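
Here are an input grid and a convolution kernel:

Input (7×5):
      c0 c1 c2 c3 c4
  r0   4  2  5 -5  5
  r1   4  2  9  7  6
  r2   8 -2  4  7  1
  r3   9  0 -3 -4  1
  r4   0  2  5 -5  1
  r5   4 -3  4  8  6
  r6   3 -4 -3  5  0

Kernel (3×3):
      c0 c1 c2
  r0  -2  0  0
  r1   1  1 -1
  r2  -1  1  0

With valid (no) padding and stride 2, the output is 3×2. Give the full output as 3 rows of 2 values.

Output[0,0]: The receptive field on the input at this output position is [4 2 5 / 4 2 9 / 8 -2 4]. Elementwise product with the kernel and sum: 4·-2 + 4·1 + 2·1 + 9·-1 + 8·-1 + -2·1.

-21 3
-2 -26
-10 4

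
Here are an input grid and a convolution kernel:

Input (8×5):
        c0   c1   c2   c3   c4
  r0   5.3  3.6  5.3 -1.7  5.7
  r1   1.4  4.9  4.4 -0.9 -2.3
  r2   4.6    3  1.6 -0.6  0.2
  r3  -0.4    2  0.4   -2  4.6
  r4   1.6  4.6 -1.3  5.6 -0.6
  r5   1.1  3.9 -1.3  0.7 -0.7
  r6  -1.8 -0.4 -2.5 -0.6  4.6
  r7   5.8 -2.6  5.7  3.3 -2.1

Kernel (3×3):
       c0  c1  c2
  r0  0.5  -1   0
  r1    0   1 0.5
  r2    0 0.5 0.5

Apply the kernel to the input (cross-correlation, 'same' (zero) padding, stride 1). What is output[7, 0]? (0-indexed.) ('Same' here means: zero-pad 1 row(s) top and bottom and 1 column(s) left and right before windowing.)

The receptive field on the zero-padded input at this output position is [0 -1.8 -0.4 / 0 5.8 -2.6 / 0 0 0]. Elementwise product with the kernel and sum: 0·0.5 + -1.8·-1 + 5.8·1 + -2.6·0.5 + 0·0.5 + 0·0.5.

6.3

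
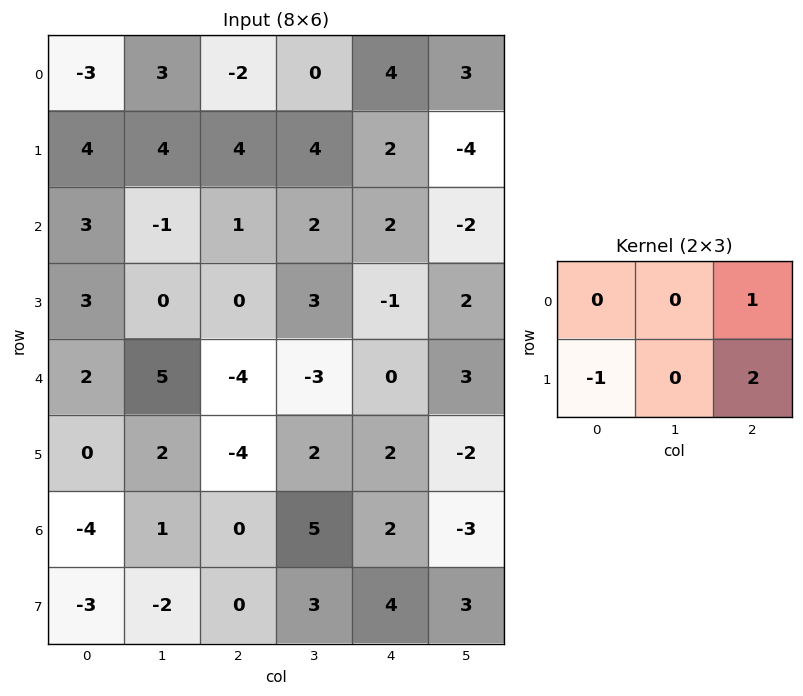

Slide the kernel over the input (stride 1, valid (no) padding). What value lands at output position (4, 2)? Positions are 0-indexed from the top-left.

8

The receptive field on the input at this output position is [-4 -3 0 / -4 2 2]. Elementwise product with the kernel and sum: 0·1 + -4·-1 + 2·2.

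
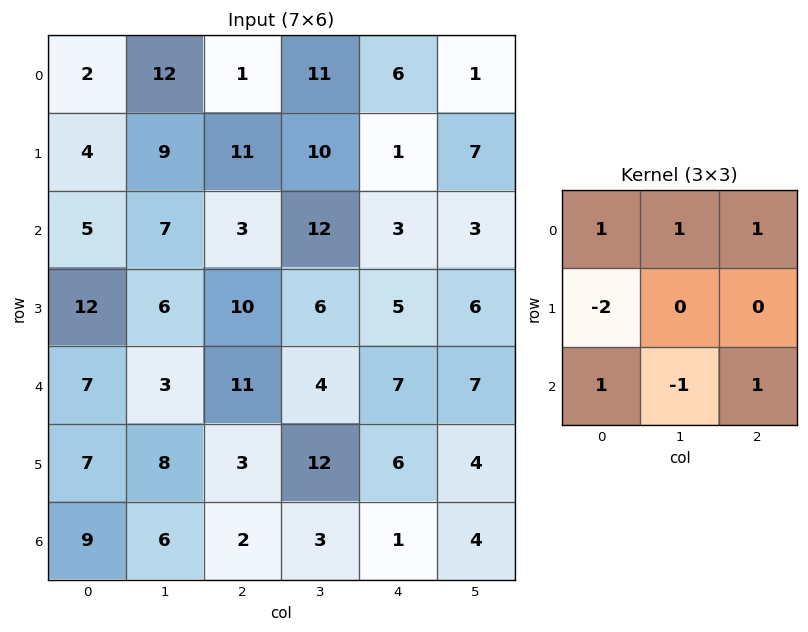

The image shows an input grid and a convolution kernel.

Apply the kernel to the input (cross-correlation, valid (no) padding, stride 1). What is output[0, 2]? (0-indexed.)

-10

The receptive field on the input at this output position is [1 11 6 / 11 10 1 / 3 12 3]. Elementwise product with the kernel and sum: 1·1 + 11·1 + 6·1 + 11·-2 + 3·1 + 12·-1 + 3·1.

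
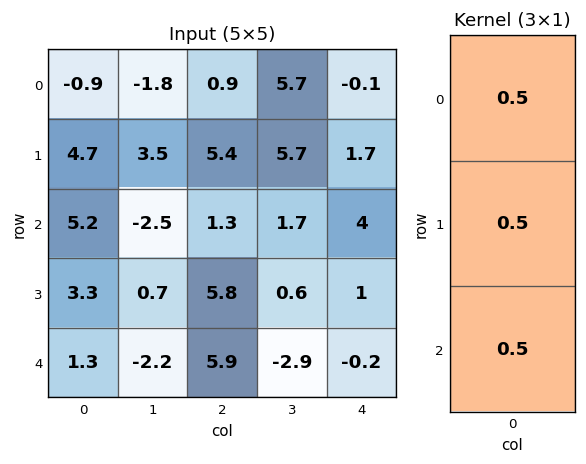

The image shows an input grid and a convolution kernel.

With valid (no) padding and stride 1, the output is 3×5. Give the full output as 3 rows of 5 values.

Output[0,0]: The receptive field on the input at this output position is [-0.9 / 4.7 / 5.2]. Elementwise product with the kernel and sum: -0.9·0.5 + 4.7·0.5 + 5.2·0.5.

4.5 -0.4 3.8 6.55 2.8
6.6 0.85 6.25 4 3.35
4.9 -2 6.5 -0.3 2.4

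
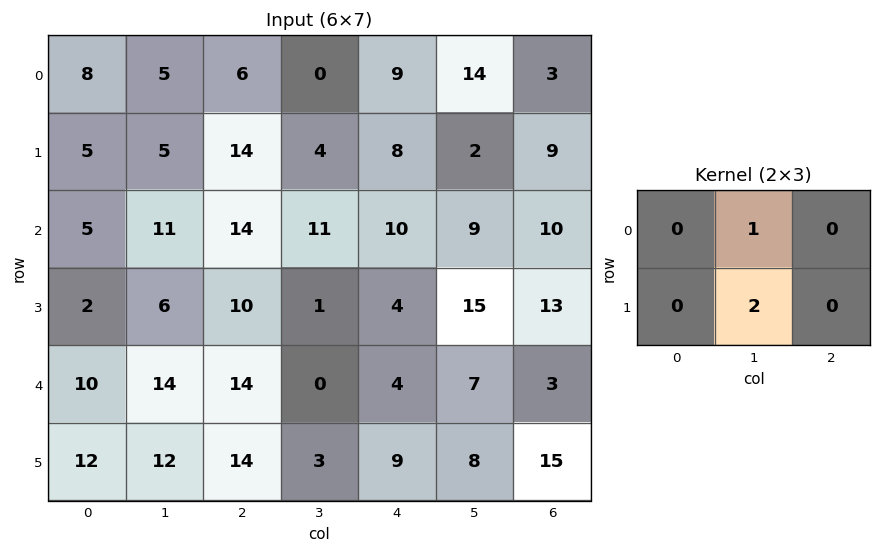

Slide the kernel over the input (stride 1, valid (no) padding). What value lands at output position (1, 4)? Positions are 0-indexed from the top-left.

20

The receptive field on the input at this output position is [8 2 9 / 10 9 10]. Elementwise product with the kernel and sum: 2·1 + 9·2.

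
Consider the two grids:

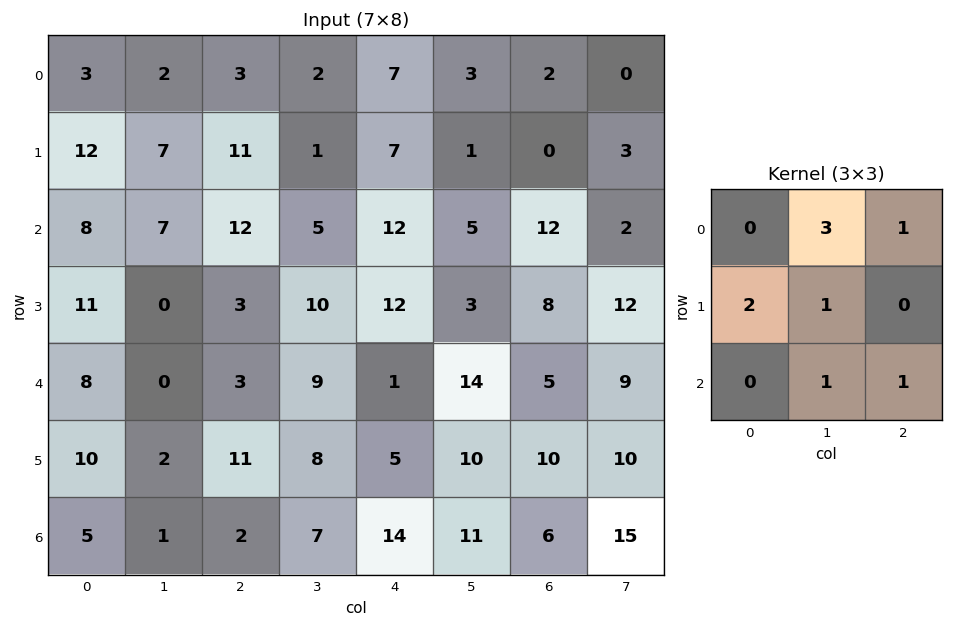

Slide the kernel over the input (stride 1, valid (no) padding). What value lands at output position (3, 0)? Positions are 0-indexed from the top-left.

32

The receptive field on the input at this output position is [11 0 3 / 8 0 3 / 10 2 11]. Elementwise product with the kernel and sum: 0·3 + 3·1 + 8·2 + 0·1 + 2·1 + 11·1.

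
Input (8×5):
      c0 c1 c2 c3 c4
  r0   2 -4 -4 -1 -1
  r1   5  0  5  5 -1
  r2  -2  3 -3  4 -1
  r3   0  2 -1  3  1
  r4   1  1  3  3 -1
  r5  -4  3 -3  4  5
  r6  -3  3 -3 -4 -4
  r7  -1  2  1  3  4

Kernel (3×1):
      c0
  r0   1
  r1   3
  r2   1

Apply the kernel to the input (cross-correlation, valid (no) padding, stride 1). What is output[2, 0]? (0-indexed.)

The receptive field on the input at this output position is [-2 / 0 / 1]. Elementwise product with the kernel and sum: -2·1 + 0·3 + 1·1.

-1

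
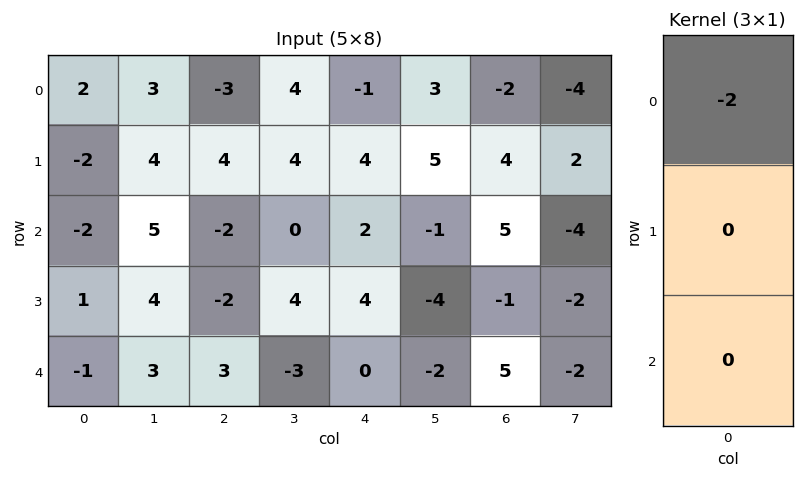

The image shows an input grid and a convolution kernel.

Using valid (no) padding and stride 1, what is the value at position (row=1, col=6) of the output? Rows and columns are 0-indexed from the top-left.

-8

The receptive field on the input at this output position is [4 / 5 / -1]. Elementwise product with the kernel and sum: 4·-2.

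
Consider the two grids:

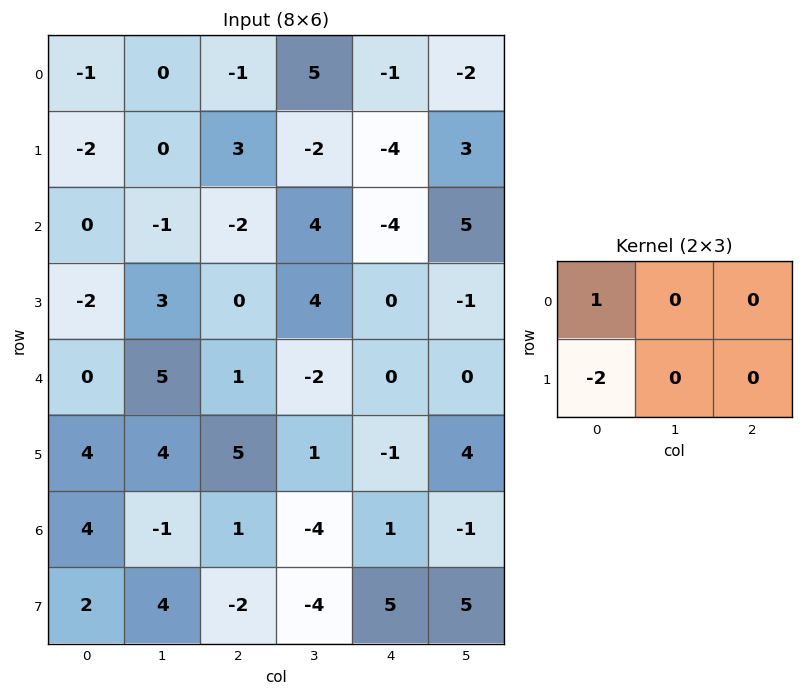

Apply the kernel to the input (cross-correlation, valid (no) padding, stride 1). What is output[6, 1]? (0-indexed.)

-9

The receptive field on the input at this output position is [-1 1 -4 / 4 -2 -4]. Elementwise product with the kernel and sum: -1·1 + 4·-2.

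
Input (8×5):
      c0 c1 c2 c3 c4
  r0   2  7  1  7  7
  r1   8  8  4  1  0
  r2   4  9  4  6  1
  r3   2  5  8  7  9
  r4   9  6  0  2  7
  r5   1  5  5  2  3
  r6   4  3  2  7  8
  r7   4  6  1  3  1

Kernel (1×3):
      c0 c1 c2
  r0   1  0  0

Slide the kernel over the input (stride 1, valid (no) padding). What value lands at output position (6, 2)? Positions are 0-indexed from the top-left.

The receptive field on the input at this output position is [2 7 8]. Elementwise product with the kernel and sum: 2·1.

2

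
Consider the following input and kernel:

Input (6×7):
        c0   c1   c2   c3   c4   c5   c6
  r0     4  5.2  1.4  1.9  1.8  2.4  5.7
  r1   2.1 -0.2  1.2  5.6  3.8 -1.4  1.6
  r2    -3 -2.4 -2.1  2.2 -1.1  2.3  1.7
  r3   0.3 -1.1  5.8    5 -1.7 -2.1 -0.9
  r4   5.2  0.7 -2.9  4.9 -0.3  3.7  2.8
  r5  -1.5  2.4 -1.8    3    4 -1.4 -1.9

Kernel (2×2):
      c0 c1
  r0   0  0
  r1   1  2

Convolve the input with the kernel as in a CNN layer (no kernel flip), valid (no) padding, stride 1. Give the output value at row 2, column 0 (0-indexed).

-1.9

The receptive field on the input at this output position is [-3 -2.4 / 0.3 -1.1]. Elementwise product with the kernel and sum: 0.3·1 + -1.1·2.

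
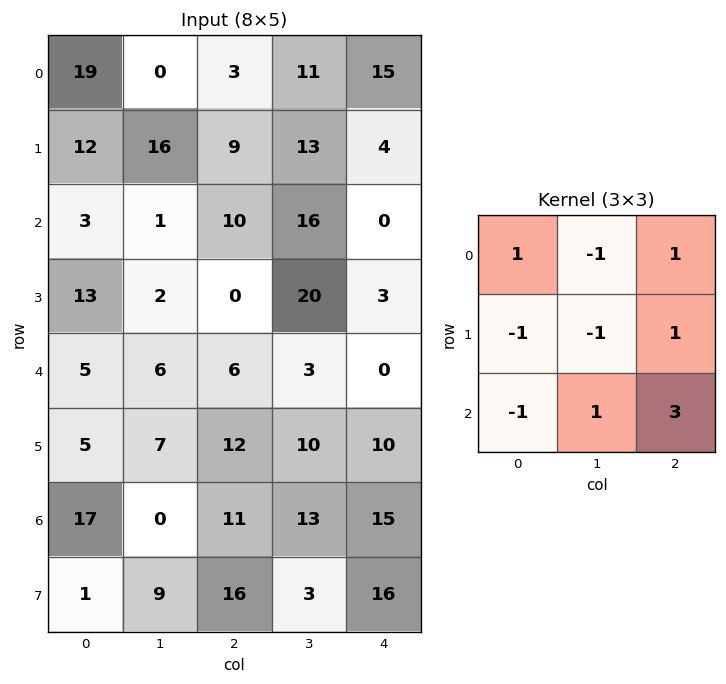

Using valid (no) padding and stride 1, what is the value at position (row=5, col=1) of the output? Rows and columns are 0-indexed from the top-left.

23

The receptive field on the input at this output position is [7 12 10 / 0 11 13 / 9 16 3]. Elementwise product with the kernel and sum: 7·1 + 12·-1 + 10·1 + 0·-1 + 11·-1 + 13·1 + 9·-1 + 16·1 + 3·3.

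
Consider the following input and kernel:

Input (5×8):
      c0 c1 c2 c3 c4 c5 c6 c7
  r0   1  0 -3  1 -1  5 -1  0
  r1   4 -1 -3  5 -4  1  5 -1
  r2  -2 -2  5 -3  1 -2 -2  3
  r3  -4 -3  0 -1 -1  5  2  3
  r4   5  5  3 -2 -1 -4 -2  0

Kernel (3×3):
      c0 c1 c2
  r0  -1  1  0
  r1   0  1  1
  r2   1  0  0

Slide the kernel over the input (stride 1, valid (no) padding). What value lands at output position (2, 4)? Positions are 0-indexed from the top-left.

The receptive field on the input at this output position is [1 -2 -2 / -1 5 2 / -1 -4 -2]. Elementwise product with the kernel and sum: 1·-1 + -2·1 + 5·1 + 2·1 + -1·1.

3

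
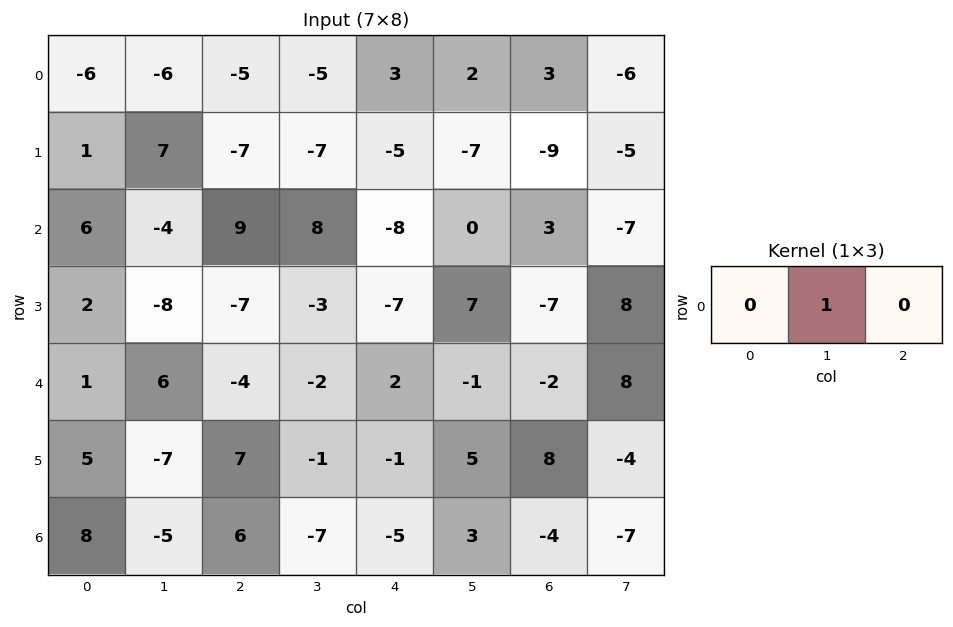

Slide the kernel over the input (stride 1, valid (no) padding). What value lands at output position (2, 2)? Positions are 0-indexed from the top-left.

The receptive field on the input at this output position is [9 8 -8]. Elementwise product with the kernel and sum: 8·1.

8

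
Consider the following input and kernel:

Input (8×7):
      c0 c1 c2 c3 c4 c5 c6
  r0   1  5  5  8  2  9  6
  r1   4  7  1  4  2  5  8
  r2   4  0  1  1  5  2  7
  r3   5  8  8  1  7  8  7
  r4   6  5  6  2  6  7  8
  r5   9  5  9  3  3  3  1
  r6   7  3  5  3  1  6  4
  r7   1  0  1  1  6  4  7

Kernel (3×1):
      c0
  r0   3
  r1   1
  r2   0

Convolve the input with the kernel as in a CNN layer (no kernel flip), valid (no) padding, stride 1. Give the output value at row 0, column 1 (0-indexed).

22

The receptive field on the input at this output position is [5 / 7 / 0]. Elementwise product with the kernel and sum: 5·3 + 7·1.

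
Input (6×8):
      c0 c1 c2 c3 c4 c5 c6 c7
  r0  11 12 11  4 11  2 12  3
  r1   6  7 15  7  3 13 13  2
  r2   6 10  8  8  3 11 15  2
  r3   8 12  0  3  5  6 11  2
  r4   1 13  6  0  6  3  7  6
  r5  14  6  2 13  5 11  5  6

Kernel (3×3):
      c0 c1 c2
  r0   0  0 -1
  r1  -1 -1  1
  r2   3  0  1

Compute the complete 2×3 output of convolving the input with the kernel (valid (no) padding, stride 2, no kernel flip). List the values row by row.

17 -3 9
-19 23 10

Output[0,0]: The receptive field on the input at this output position is [11 12 11 / 6 7 15 / 6 10 8]. Elementwise product with the kernel and sum: 11·-1 + 6·-1 + 7·-1 + 15·1 + 6·3 + 8·1.
Output[0,1]: The receptive field on the input at this output position is [11 4 11 / 15 7 3 / 8 8 3]. Elementwise product with the kernel and sum: 11·-1 + 15·-1 + 7·-1 + 3·1 + 8·3 + 3·1.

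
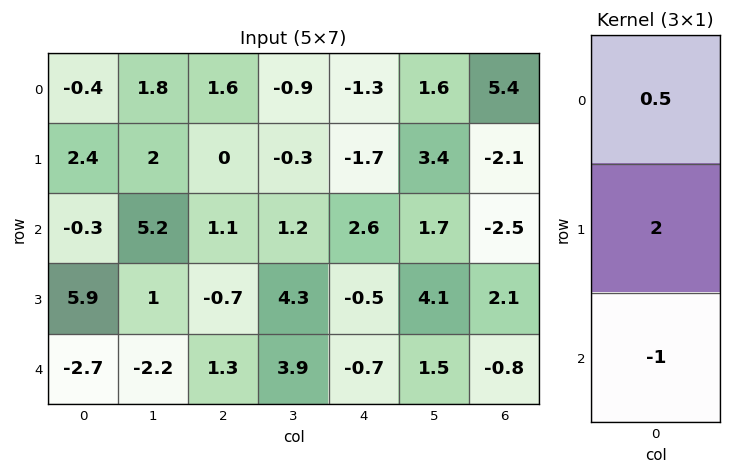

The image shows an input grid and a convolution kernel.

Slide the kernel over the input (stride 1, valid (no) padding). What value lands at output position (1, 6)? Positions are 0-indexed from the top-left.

-8.15

The receptive field on the input at this output position is [-2.1 / -2.5 / 2.1]. Elementwise product with the kernel and sum: -2.1·0.5 + -2.5·2 + 2.1·-1.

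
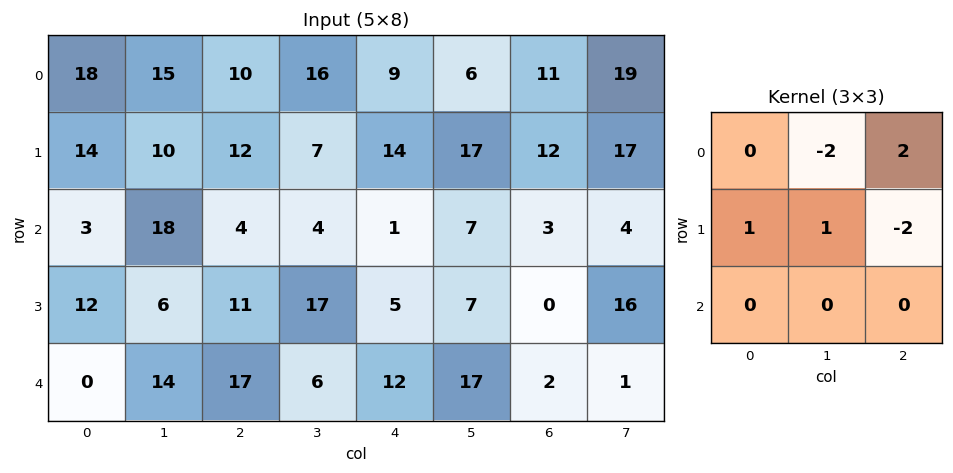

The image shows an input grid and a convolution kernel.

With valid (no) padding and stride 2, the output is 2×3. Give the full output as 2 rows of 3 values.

-10 -23 17
-32 12 4

Output[0,0]: The receptive field on the input at this output position is [18 15 10 / 14 10 12 / 3 18 4]. Elementwise product with the kernel and sum: 15·-2 + 10·2 + 14·1 + 10·1 + 12·-2.
Output[0,1]: The receptive field on the input at this output position is [10 16 9 / 12 7 14 / 4 4 1]. Elementwise product with the kernel and sum: 16·-2 + 9·2 + 12·1 + 7·1 + 14·-2.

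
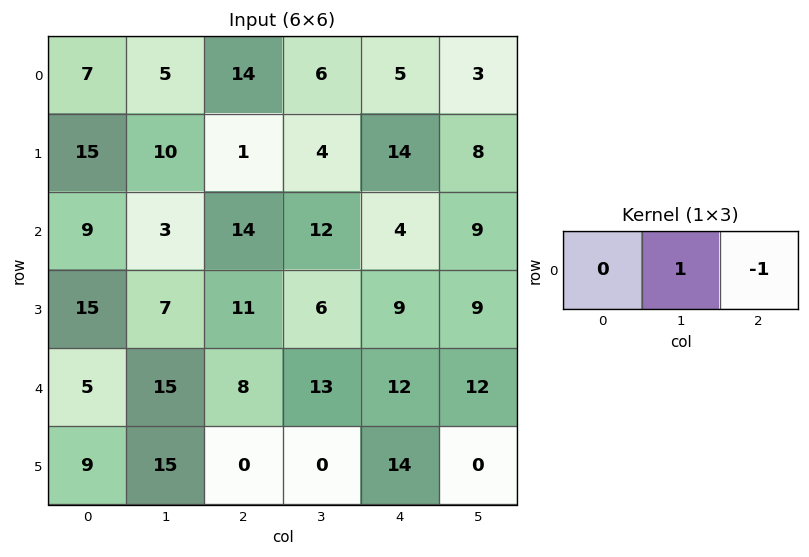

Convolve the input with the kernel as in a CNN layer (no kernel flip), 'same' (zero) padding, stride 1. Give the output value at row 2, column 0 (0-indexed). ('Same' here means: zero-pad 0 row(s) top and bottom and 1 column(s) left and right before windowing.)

6

The receptive field on the zero-padded input at this output position is [0 9 3]. Elementwise product with the kernel and sum: 9·1 + 3·-1.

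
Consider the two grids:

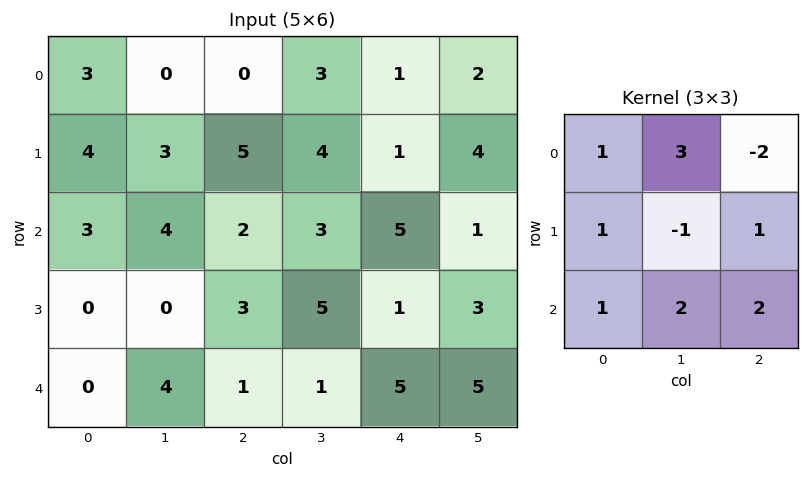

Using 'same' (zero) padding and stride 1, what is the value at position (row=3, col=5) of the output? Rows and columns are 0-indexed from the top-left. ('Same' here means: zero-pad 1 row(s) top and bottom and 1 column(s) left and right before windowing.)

The receptive field on the zero-padded input at this output position is [5 1 0 / 1 3 0 / 5 5 0]. Elementwise product with the kernel and sum: 5·1 + 1·3 + 0·-2 + 1·1 + 3·-1 + 0·1 + 5·1 + 5·2 + 0·2.

21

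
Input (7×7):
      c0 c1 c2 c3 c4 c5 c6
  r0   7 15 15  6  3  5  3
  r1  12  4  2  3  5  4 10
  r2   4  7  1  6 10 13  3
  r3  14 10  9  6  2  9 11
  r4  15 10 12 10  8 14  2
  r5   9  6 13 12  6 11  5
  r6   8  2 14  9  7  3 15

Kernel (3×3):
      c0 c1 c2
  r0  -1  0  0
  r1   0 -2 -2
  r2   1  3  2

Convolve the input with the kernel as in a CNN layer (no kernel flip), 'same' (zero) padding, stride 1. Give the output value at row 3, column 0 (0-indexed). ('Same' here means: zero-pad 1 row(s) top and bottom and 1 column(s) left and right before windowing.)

The receptive field on the zero-padded input at this output position is [0 4 7 / 0 14 10 / 0 15 10]. Elementwise product with the kernel and sum: 0·-1 + 14·-2 + 10·-2 + 0·1 + 15·3 + 10·2.

17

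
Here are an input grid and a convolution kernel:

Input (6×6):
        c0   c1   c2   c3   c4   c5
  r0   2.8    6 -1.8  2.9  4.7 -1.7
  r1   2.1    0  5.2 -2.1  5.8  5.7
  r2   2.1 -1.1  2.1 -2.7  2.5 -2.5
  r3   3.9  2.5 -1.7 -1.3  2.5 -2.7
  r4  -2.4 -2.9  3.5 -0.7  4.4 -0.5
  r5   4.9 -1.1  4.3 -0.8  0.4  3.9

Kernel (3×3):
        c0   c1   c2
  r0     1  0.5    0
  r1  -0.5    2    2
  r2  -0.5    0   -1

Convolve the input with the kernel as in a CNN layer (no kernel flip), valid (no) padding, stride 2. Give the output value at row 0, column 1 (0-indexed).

0.9

The receptive field on the input at this output position is [-1.8 2.9 4.7 / 5.2 -2.1 5.8 / 2.1 -2.7 2.5]. Elementwise product with the kernel and sum: -1.8·1 + 2.9·0.5 + 5.2·-0.5 + -2.1·2 + 5.8·2 + 2.1·-0.5 + 2.5·-1.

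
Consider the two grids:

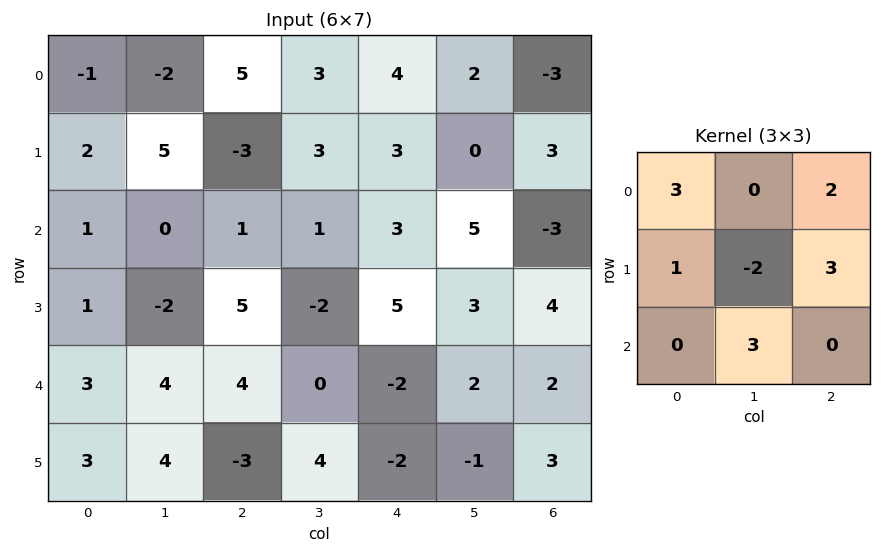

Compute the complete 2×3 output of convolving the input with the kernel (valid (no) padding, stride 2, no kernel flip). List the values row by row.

-10 26 33
37 33 20

Output[0,0]: The receptive field on the input at this output position is [-1 -2 5 / 2 5 -3 / 1 0 1]. Elementwise product with the kernel and sum: -1·3 + 5·2 + 2·1 + 5·-2 + -3·3 + 0·3.
Output[0,1]: The receptive field on the input at this output position is [5 3 4 / -3 3 3 / 1 1 3]. Elementwise product with the kernel and sum: 5·3 + 4·2 + -3·1 + 3·-2 + 3·3 + 1·3.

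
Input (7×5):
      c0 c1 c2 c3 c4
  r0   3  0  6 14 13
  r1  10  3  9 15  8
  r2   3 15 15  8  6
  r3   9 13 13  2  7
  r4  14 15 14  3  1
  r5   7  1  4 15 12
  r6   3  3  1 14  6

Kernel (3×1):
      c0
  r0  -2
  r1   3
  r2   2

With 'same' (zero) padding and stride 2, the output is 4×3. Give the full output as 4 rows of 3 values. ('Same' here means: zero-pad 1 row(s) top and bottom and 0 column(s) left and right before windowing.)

29 36 55
7 53 16
38 24 13
-5 -5 -6

Output[0,0]: The receptive field on the zero-padded input at this output position is [0 / 3 / 10]. Elementwise product with the kernel and sum: 0·-2 + 3·3 + 10·2.
Output[0,1]: The receptive field on the zero-padded input at this output position is [0 / 6 / 9]. Elementwise product with the kernel and sum: 0·-2 + 6·3 + 9·2.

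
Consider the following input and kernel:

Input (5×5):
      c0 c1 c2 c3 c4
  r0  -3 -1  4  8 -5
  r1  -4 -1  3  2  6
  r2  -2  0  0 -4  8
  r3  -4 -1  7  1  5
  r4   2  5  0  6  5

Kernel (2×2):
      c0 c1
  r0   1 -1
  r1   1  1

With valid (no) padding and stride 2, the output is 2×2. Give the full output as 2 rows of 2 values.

-7 1
-7 12

Output[0,0]: The receptive field on the input at this output position is [-3 -1 / -4 -1]. Elementwise product with the kernel and sum: -3·1 + -1·-1 + -4·1 + -1·1.
Output[0,1]: The receptive field on the input at this output position is [4 8 / 3 2]. Elementwise product with the kernel and sum: 4·1 + 8·-1 + 3·1 + 2·1.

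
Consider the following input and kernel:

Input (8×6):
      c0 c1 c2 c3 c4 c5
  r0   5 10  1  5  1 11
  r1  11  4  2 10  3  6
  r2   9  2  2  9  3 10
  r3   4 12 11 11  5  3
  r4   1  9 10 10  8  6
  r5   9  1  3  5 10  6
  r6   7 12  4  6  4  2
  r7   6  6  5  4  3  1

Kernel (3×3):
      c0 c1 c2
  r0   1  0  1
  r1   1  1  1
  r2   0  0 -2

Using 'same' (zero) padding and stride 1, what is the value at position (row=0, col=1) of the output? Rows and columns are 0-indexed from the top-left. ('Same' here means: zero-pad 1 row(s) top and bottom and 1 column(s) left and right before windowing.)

The receptive field on the zero-padded input at this output position is [0 0 0 / 5 10 1 / 11 4 2]. Elementwise product with the kernel and sum: 0·1 + 0·1 + 5·1 + 10·1 + 1·1 + 2·-2.

12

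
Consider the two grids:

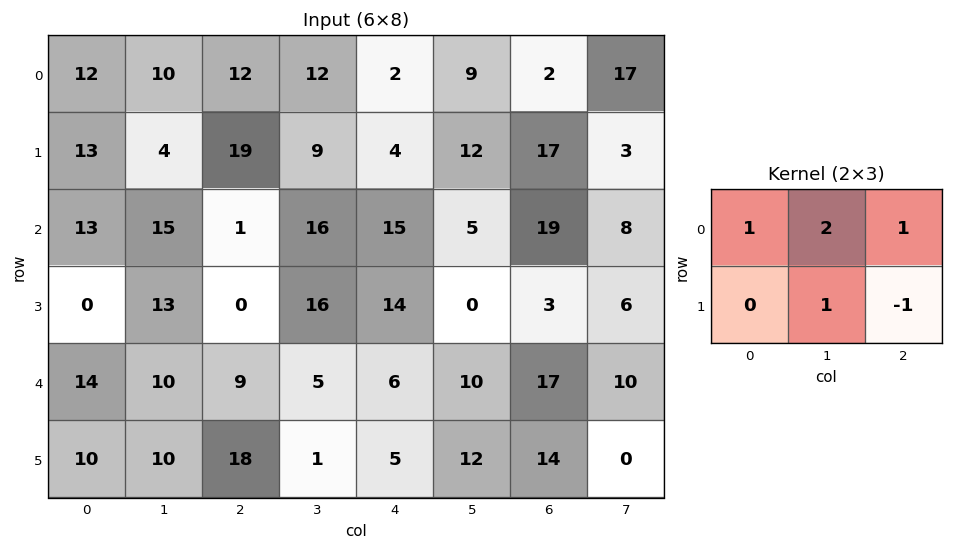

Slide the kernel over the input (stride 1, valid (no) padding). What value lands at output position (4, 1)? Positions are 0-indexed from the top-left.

50

The receptive field on the input at this output position is [10 9 5 / 10 18 1]. Elementwise product with the kernel and sum: 10·1 + 9·2 + 5·1 + 18·1 + 1·-1.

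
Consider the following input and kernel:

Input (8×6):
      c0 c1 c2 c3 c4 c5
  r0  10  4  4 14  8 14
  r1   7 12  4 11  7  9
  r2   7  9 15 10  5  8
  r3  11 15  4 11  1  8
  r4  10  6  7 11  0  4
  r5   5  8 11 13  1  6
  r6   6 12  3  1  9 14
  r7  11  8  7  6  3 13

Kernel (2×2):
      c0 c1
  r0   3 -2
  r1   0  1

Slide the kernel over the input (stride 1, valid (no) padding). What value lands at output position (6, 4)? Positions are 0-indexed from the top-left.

12

The receptive field on the input at this output position is [9 14 / 3 13]. Elementwise product with the kernel and sum: 9·3 + 14·-2 + 13·1.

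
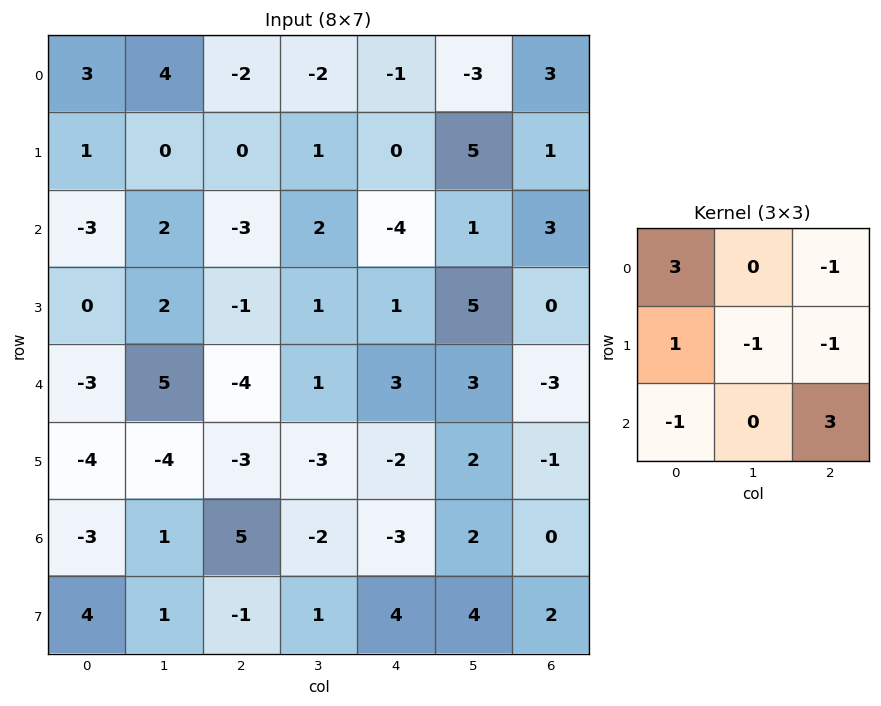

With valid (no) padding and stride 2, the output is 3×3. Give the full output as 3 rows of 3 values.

Output[0,0]: The receptive field on the input at this output position is [3 4 -2 / 1 0 0 / -3 2 -3]. Elementwise product with the kernel and sum: 3·3 + -2·-1 + 1·1 + 0·-1 + 0·-1 + -3·-1 + -3·3.
Output[0,1]: The receptive field on the input at this output position is [-2 -2 -1 / 0 1 0 / -3 2 -4]. Elementwise product with the kernel and sum: -2·3 + -1·-1 + 0·1 + 1·-1 + 0·-1 + -3·-1 + -4·3.

6 -15 1
-16 5 -31
16 -27 12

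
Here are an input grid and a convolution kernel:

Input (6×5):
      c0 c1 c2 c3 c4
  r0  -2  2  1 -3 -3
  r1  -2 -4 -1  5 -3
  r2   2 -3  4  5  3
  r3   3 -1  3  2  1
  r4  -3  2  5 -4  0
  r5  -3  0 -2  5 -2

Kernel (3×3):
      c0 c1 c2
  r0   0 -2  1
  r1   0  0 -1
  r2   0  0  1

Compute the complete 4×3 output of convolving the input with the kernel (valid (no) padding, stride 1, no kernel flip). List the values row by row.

2 -5 9
6 4 -15
12 -9 -8
-2 5 -5

Output[0,0]: The receptive field on the input at this output position is [-2 2 1 / -2 -4 -1 / 2 -3 4]. Elementwise product with the kernel and sum: 2·-2 + 1·1 + -1·-1 + 4·1.
Output[0,1]: The receptive field on the input at this output position is [2 1 -3 / -4 -1 5 / -3 4 5]. Elementwise product with the kernel and sum: 1·-2 + -3·1 + 5·-1 + 5·1.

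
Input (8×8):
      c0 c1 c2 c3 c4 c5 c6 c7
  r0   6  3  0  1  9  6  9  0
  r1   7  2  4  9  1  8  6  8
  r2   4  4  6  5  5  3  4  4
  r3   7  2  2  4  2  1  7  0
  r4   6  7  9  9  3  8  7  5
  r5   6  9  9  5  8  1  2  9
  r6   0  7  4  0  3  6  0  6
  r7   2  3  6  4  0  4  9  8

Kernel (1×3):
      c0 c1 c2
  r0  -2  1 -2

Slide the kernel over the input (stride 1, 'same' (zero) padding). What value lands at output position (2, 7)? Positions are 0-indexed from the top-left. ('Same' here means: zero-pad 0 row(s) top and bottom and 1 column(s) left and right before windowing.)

-4

The receptive field on the zero-padded input at this output position is [4 4 0]. Elementwise product with the kernel and sum: 4·-2 + 4·1 + 0·-2.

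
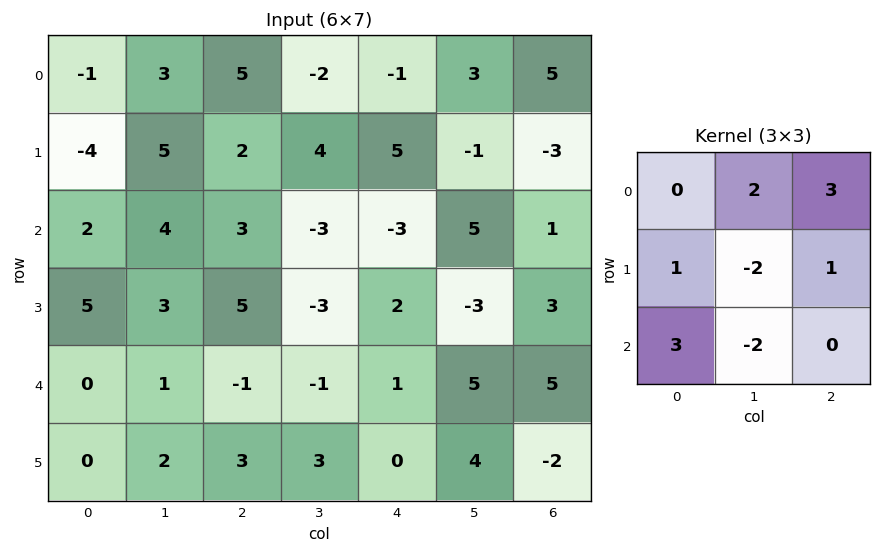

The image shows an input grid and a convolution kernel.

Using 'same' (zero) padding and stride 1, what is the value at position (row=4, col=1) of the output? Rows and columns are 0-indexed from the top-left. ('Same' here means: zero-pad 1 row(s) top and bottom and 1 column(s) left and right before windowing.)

The receptive field on the zero-padded input at this output position is [5 3 5 / 0 1 -1 / 0 2 3]. Elementwise product with the kernel and sum: 3·2 + 5·3 + 0·1 + 1·-2 + -1·1 + 0·3 + 2·-2.

14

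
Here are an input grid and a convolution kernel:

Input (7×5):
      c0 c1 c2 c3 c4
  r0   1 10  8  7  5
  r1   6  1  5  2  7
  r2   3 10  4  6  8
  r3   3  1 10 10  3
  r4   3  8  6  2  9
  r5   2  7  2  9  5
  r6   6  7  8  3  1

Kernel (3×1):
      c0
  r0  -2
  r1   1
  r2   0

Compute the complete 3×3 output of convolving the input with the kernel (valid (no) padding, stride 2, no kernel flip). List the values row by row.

4 -11 -3
-3 2 -13
-4 -10 -13

Output[0,0]: The receptive field on the input at this output position is [1 / 6 / 3]. Elementwise product with the kernel and sum: 1·-2 + 6·1.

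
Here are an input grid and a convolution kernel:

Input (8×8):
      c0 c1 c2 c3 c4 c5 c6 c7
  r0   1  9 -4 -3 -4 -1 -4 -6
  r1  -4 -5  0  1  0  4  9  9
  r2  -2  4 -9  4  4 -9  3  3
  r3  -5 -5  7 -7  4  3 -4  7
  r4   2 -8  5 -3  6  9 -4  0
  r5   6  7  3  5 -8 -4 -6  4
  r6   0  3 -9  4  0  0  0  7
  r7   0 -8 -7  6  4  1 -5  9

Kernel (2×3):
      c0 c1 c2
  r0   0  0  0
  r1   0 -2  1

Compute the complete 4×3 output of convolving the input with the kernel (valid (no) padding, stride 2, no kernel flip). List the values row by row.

10 -2 1
17 18 -10
-11 -18 2
9 -8 -7

Output[0,0]: The receptive field on the input at this output position is [1 9 -4 / -4 -5 0]. Elementwise product with the kernel and sum: -5·-2 + 0·1.
Output[0,1]: The receptive field on the input at this output position is [-4 -3 -4 / 0 1 0]. Elementwise product with the kernel and sum: 1·-2 + 0·1.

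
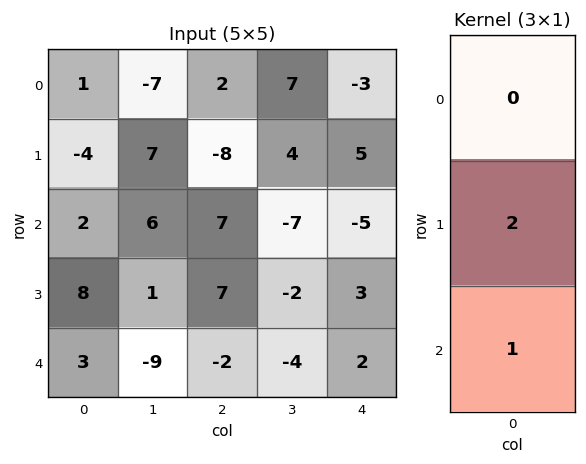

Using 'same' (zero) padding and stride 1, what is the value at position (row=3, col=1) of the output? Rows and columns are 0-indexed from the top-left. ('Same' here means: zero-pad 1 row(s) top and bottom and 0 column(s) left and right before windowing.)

The receptive field on the zero-padded input at this output position is [6 / 1 / -9]. Elementwise product with the kernel and sum: 1·2 + -9·1.

-7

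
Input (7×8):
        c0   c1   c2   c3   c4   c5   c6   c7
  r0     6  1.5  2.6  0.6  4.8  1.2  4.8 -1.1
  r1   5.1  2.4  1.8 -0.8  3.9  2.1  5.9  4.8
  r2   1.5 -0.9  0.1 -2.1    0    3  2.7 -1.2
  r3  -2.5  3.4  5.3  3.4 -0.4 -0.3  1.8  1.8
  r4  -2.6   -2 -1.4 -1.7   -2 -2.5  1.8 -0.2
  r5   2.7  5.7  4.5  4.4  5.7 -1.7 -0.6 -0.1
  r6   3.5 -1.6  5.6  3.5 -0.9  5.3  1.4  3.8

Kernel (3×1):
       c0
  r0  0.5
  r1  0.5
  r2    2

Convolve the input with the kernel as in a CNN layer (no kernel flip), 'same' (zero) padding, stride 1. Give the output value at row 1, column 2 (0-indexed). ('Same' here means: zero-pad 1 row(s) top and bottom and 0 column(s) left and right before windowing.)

The receptive field on the zero-padded input at this output position is [2.6 / 1.8 / 0.1]. Elementwise product with the kernel and sum: 2.6·0.5 + 1.8·0.5 + 0.1·2.

2.4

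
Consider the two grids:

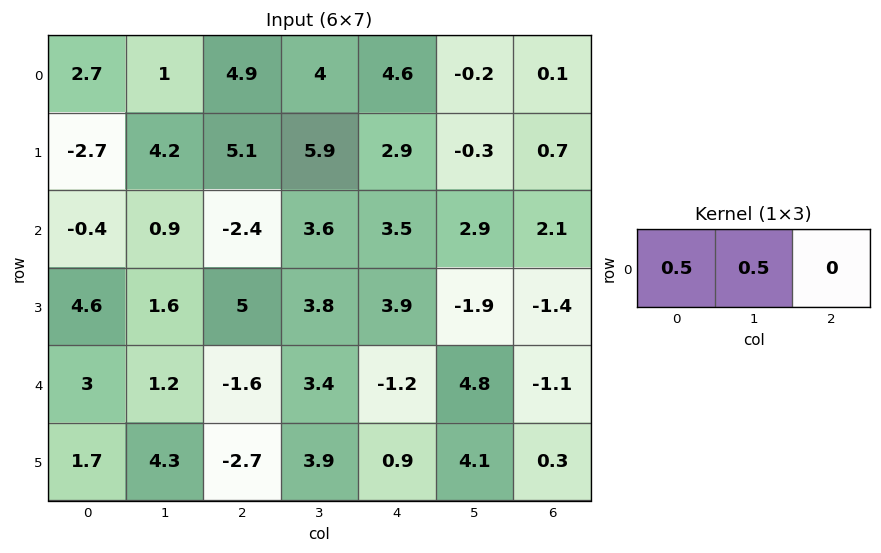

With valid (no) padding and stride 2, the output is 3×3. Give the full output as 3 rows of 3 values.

1.85 4.45 2.2
0.25 0.6 3.2
2.1 0.9 1.8

Output[0,0]: The receptive field on the input at this output position is [2.7 1 4.9]. Elementwise product with the kernel and sum: 2.7·0.5 + 1·0.5.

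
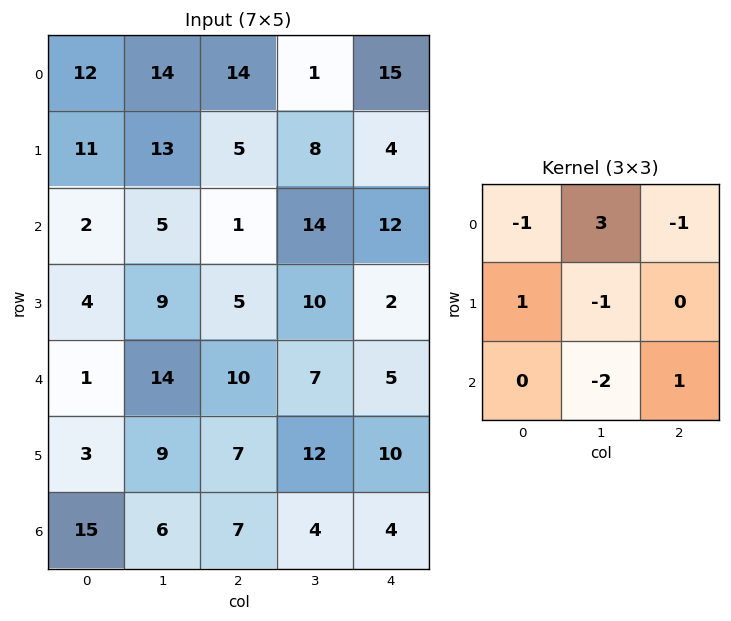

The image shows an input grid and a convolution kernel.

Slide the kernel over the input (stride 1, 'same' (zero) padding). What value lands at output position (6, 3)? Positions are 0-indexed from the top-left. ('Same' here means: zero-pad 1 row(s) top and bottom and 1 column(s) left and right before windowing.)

22

The receptive field on the zero-padded input at this output position is [7 12 10 / 7 4 4 / 0 0 0]. Elementwise product with the kernel and sum: 7·-1 + 12·3 + 10·-1 + 7·1 + 4·-1 + 0·-2 + 0·1.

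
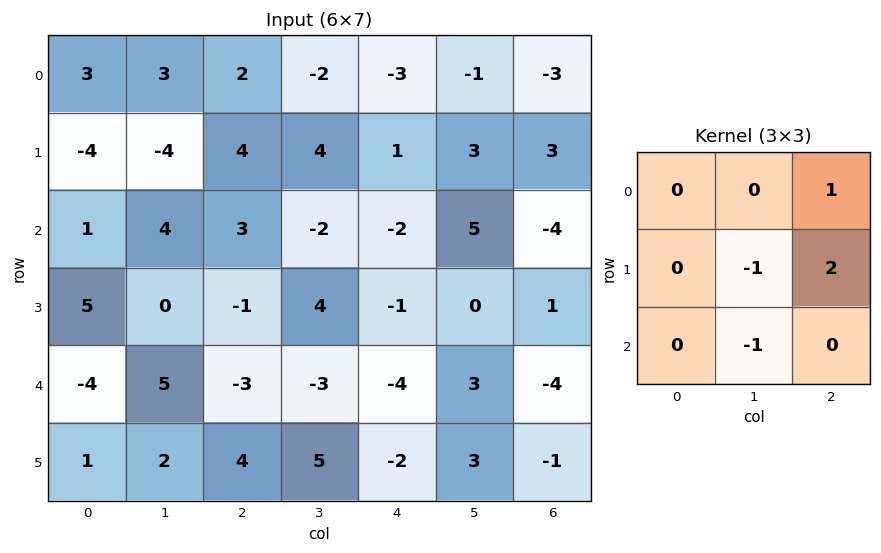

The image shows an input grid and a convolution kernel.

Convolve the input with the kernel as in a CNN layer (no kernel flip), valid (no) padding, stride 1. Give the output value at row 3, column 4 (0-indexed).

The receptive field on the input at this output position is [-1 0 1 / -4 3 -4 / -2 3 -1]. Elementwise product with the kernel and sum: 1·1 + 3·-1 + -4·2 + 3·-1.

-13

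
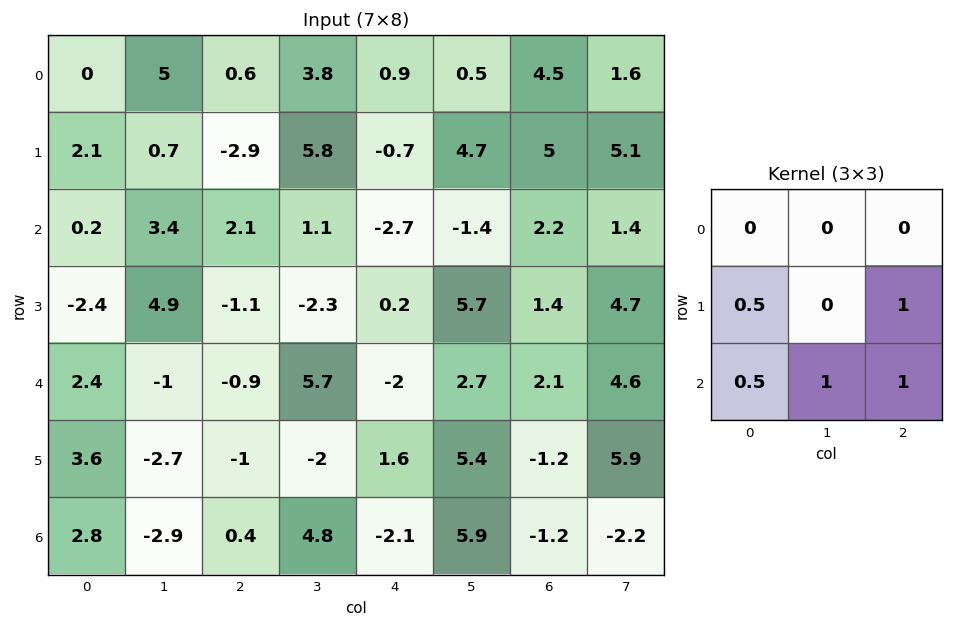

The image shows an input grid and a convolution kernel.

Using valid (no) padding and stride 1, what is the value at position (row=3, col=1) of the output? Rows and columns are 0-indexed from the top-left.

0.85

The receptive field on the input at this output position is [4.9 -1.1 -2.3 / -1 -0.9 5.7 / -2.7 -1 -2]. Elementwise product with the kernel and sum: -1·0.5 + 5.7·1 + -2.7·0.5 + -1·1 + -2·1.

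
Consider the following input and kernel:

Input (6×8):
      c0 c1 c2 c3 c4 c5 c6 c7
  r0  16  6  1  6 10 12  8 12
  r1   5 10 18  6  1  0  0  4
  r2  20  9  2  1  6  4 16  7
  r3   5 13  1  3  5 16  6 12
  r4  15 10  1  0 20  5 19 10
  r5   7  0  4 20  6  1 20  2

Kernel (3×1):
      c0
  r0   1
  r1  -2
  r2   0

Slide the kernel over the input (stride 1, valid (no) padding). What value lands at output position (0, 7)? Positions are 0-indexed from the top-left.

4

The receptive field on the input at this output position is [12 / 4 / 7]. Elementwise product with the kernel and sum: 12·1 + 4·-2.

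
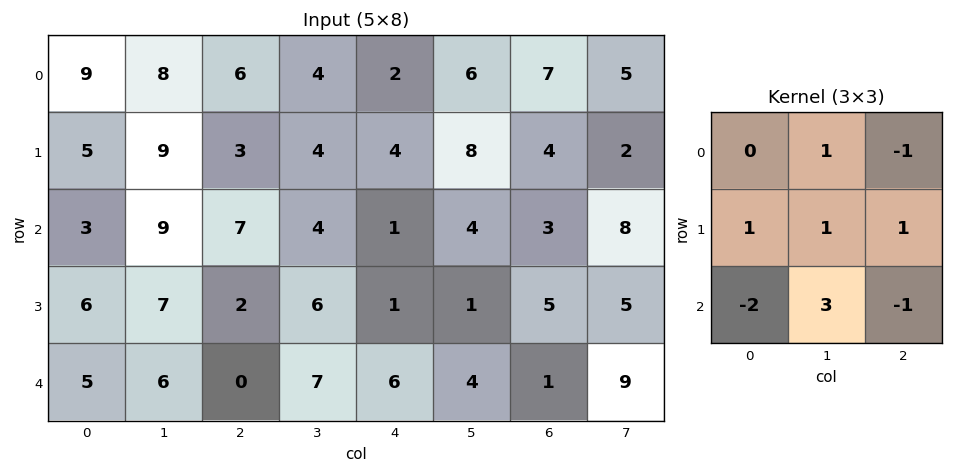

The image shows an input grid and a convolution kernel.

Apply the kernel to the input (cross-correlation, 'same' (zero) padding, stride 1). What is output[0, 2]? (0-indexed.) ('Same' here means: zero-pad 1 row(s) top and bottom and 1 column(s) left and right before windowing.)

The receptive field on the zero-padded input at this output position is [0 0 0 / 8 6 4 / 9 3 4]. Elementwise product with the kernel and sum: 0·1 + 0·-1 + 8·1 + 6·1 + 4·1 + 9·-2 + 3·3 + 4·-1.

5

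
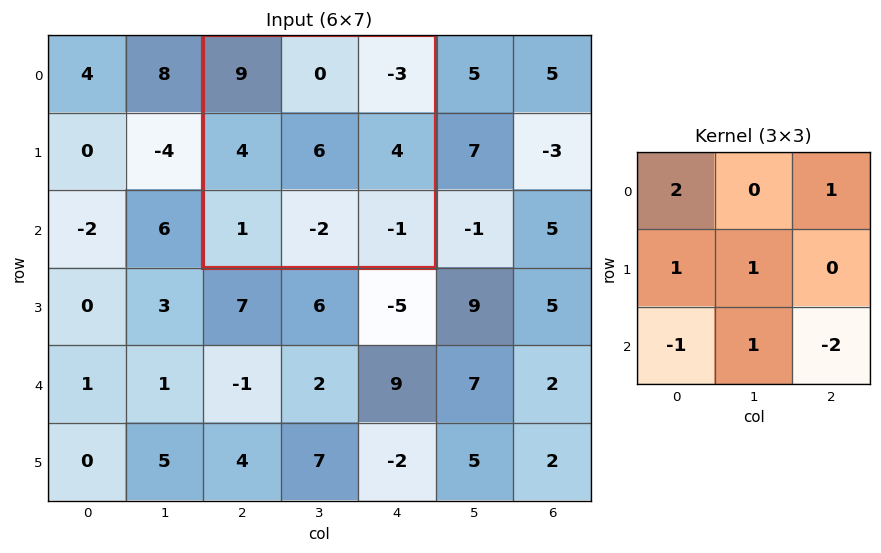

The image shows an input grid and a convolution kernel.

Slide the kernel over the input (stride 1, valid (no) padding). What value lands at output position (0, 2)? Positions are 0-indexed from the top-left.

The receptive field on the input at this output position is [9 0 -3 / 4 6 4 / 1 -2 -1]. Elementwise product with the kernel and sum: 9·2 + -3·1 + 4·1 + 6·1 + 1·-1 + -2·1 + -1·-2.

24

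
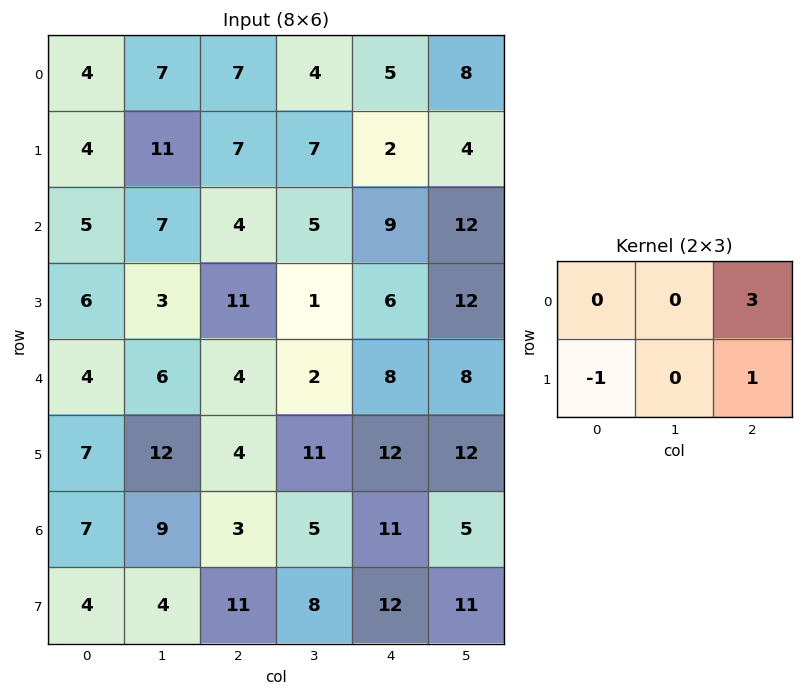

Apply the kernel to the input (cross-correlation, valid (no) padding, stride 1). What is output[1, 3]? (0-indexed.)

19

The receptive field on the input at this output position is [7 2 4 / 5 9 12]. Elementwise product with the kernel and sum: 4·3 + 5·-1 + 12·1.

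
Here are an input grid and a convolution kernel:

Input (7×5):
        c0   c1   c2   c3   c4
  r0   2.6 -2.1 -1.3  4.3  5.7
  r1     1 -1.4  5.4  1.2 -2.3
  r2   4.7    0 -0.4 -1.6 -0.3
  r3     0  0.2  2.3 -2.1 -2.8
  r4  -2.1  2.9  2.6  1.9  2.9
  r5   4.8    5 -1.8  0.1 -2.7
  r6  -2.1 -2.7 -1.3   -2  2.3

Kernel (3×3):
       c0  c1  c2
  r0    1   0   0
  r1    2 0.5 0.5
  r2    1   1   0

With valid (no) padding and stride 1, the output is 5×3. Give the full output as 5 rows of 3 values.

Output[0,0]: The receptive field on the input at this output position is [2.6 -2.1 -1.3 / 1 -1.4 5.4 / 4.7 0 -0.4]. Elementwise product with the kernel and sum: 2.6·1 + 1·2 + -1.4·0.5 + 5.4·0.5 + 4.7·1 + 0·1.

11.3 -2 6.95
10.4 0.1 3.85
6.75 6 6.25
8.35 11.45 8.2
4.3 8.05 -5.6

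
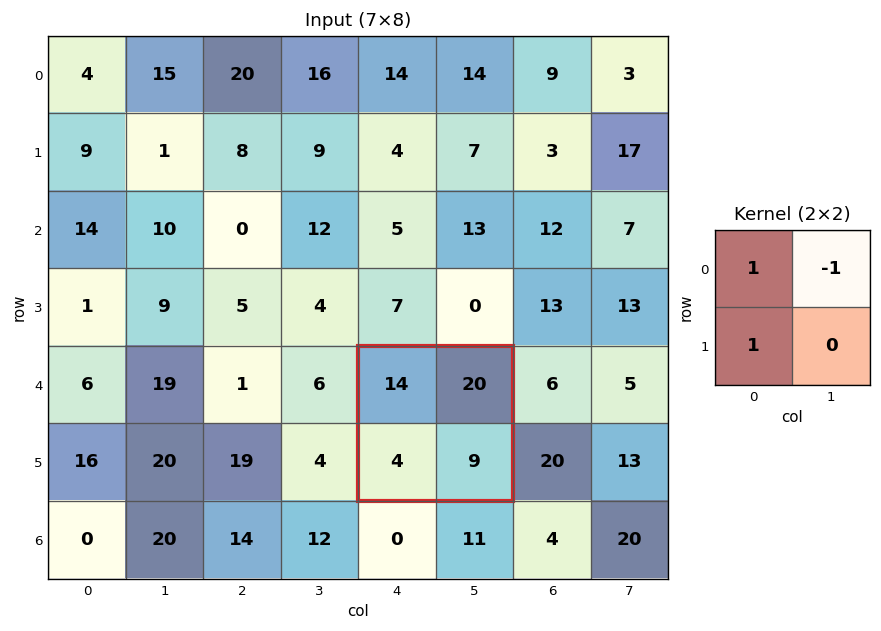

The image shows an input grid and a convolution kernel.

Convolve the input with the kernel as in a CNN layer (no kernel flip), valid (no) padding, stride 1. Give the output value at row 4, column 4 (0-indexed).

-2

The receptive field on the input at this output position is [14 20 / 4 9]. Elementwise product with the kernel and sum: 14·1 + 20·-1 + 4·1.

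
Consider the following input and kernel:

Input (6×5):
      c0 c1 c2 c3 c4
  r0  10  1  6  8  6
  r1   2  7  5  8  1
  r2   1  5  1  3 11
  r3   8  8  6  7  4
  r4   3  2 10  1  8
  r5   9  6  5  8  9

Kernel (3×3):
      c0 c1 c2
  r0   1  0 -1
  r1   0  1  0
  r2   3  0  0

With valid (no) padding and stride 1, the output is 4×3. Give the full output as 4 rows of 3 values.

Output[0,0]: The receptive field on the input at this output position is [10 1 6 / 2 7 5 / 1 5 1]. Elementwise product with the kernel and sum: 10·1 + 6·-1 + 7·1 + 1·3.

14 13 11
26 24 25
17 14 27
31 29 18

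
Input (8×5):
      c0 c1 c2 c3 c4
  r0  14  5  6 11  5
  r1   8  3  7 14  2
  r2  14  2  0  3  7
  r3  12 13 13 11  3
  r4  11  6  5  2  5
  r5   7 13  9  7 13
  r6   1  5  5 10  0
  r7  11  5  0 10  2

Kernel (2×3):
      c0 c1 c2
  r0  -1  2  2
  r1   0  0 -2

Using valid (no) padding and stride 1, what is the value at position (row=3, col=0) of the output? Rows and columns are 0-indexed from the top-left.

The receptive field on the input at this output position is [12 13 13 / 11 6 5]. Elementwise product with the kernel and sum: 12·-1 + 13·2 + 13·2 + 5·-2.

30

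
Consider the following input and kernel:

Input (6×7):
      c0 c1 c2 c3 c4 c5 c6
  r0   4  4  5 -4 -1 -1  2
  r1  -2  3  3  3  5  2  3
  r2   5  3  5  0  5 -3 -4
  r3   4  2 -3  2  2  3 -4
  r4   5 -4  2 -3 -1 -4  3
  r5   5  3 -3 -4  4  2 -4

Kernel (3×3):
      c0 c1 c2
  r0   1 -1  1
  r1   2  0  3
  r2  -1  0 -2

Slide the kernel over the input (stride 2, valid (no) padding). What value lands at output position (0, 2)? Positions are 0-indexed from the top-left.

The receptive field on the input at this output position is [-1 -1 2 / 5 2 3 / 5 -3 -4]. Elementwise product with the kernel and sum: -1·1 + -1·-1 + 2·1 + 5·2 + 3·3 + 5·-1 + -4·-2.

24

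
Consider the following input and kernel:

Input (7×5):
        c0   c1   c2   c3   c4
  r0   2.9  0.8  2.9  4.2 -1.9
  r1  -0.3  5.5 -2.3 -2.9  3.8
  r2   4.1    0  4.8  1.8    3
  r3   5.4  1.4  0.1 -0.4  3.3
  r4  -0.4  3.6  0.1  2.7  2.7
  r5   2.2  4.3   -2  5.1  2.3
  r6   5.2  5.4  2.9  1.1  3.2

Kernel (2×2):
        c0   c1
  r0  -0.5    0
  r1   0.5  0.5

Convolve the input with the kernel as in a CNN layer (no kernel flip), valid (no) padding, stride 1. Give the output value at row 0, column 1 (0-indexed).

1.2

The receptive field on the input at this output position is [0.8 2.9 / 5.5 -2.3]. Elementwise product with the kernel and sum: 0.8·-0.5 + 5.5·0.5 + -2.3·0.5.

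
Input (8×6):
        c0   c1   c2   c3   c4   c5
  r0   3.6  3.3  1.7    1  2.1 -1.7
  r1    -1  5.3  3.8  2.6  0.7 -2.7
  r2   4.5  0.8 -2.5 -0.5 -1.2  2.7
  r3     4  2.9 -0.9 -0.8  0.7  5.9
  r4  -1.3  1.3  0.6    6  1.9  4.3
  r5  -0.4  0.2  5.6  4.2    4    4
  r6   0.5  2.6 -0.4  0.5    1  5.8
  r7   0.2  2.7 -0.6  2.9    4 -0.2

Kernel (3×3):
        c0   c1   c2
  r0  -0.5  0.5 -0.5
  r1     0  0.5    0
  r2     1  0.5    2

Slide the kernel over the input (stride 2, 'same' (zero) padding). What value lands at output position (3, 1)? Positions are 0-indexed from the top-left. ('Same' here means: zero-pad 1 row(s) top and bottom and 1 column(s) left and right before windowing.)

The receptive field on the zero-padded input at this output position is [0.2 5.6 4.2 / 2.6 -0.4 0.5 / 2.7 -0.6 2.9]. Elementwise product with the kernel and sum: 0.2·-0.5 + 5.6·0.5 + 4.2·-0.5 + -0.4·0.5 + 2.7·1 + -0.6·0.5 + 2.9·2.

8.6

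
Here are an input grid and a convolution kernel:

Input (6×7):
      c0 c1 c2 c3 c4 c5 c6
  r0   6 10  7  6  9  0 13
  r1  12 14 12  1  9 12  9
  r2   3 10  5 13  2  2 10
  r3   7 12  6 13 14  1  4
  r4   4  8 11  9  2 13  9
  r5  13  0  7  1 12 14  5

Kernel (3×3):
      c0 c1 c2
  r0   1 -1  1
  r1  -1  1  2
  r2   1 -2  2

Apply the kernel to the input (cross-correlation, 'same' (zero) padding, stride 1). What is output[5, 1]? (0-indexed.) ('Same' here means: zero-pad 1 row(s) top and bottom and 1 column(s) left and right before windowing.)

The receptive field on the zero-padded input at this output position is [4 8 11 / 13 0 7 / 0 0 0]. Elementwise product with the kernel and sum: 4·1 + 8·-1 + 11·1 + 13·-1 + 0·1 + 7·2 + 0·1 + 0·-2 + 0·2.

8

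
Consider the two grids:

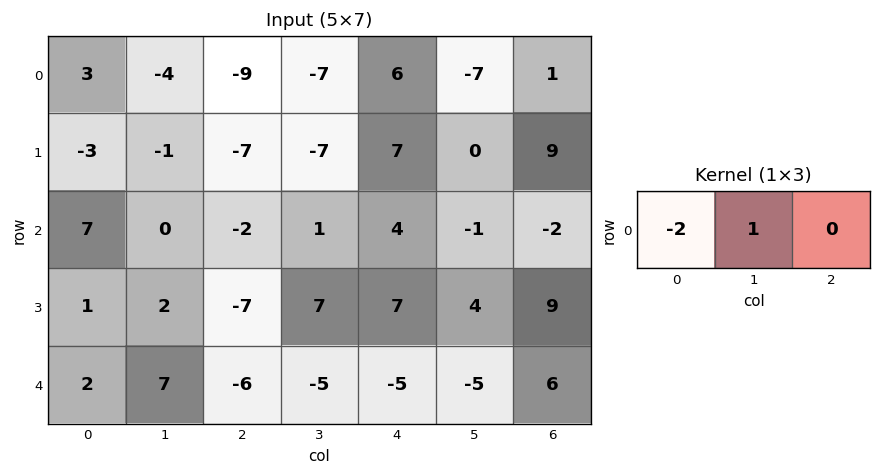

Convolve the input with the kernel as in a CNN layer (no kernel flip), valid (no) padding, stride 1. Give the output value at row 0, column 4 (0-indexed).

-19

The receptive field on the input at this output position is [6 -7 1]. Elementwise product with the kernel and sum: 6·-2 + -7·1.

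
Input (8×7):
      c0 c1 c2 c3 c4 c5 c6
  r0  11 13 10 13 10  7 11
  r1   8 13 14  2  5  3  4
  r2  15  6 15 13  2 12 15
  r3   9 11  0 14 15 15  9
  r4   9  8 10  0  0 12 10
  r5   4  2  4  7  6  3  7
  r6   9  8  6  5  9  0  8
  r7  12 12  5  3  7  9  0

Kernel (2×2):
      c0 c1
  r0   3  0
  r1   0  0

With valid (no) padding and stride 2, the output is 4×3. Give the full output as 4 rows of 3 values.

33 30 30
45 45 6
27 30 0
27 18 27

Output[0,0]: The receptive field on the input at this output position is [11 13 / 8 13]. Elementwise product with the kernel and sum: 11·3.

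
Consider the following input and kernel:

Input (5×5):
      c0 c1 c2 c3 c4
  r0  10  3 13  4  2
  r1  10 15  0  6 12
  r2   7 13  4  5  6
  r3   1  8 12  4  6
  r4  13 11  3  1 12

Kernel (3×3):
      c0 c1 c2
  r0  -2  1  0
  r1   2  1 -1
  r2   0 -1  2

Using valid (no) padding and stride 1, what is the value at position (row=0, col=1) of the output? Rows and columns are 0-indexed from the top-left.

The receptive field on the input at this output position is [3 13 4 / 15 0 6 / 13 4 5]. Elementwise product with the kernel and sum: 3·-2 + 13·1 + 15·2 + 0·1 + 6·-1 + 4·-1 + 5·2.

37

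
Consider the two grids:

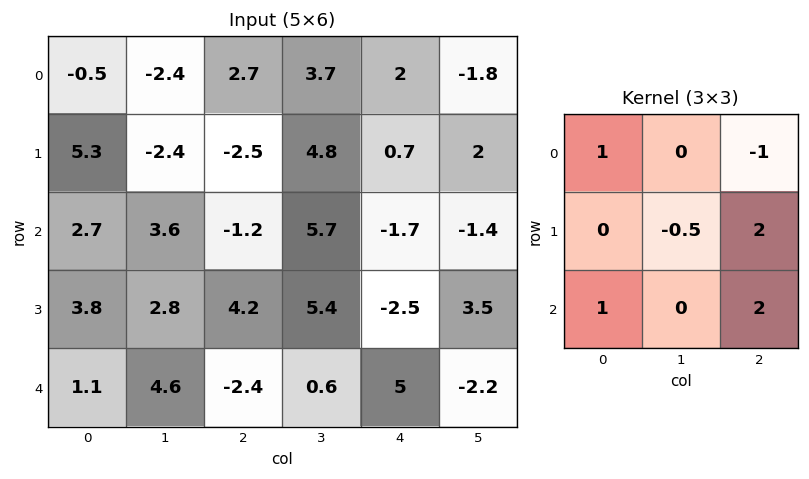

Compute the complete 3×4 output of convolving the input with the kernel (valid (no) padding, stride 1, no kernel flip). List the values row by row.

-6.7 19.75 -4.9 12.05
15.8 18.4 -10.25 13.25
7.2 12.4 0.4 11.55

Output[0,0]: The receptive field on the input at this output position is [-0.5 -2.4 2.7 / 5.3 -2.4 -2.5 / 2.7 3.6 -1.2]. Elementwise product with the kernel and sum: -0.5·1 + 2.7·-1 + -2.4·-0.5 + -2.5·2 + 2.7·1 + -1.2·2.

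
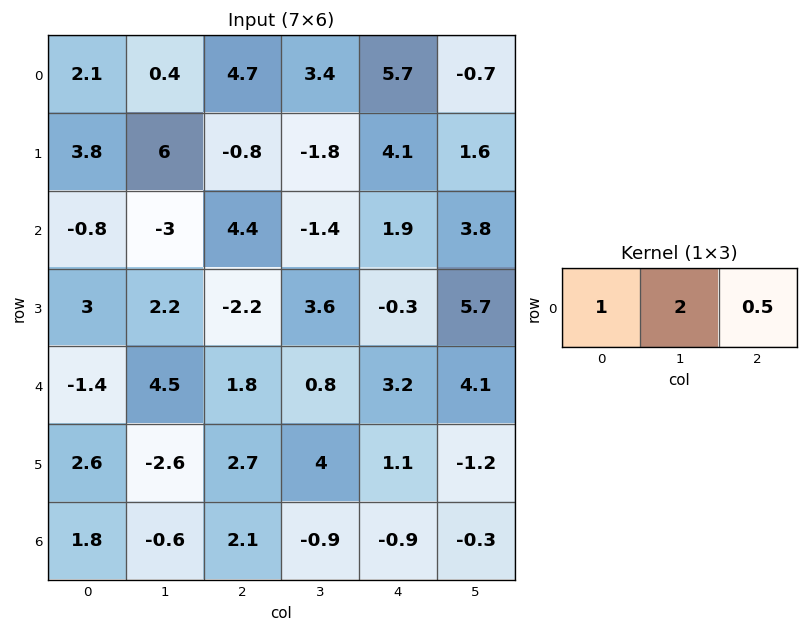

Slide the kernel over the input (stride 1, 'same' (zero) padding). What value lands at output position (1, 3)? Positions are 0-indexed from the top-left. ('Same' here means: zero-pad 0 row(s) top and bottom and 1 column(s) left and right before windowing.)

The receptive field on the zero-padded input at this output position is [-0.8 -1.8 4.1]. Elementwise product with the kernel and sum: -0.8·1 + -1.8·2 + 4.1·0.5.

-2.35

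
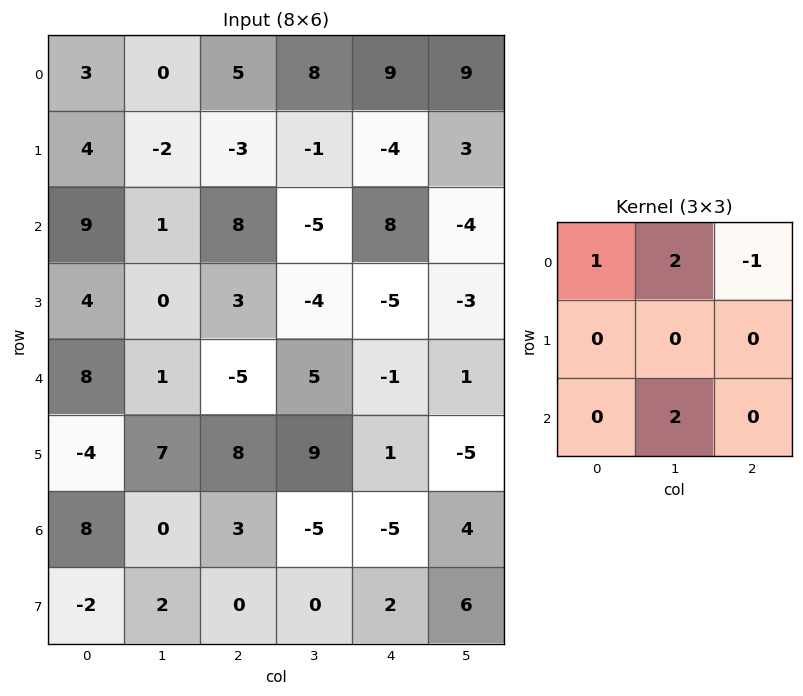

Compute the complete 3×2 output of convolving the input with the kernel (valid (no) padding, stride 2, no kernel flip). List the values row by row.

0 2
5 0
15 -4

Output[0,0]: The receptive field on the input at this output position is [3 0 5 / 4 -2 -3 / 9 1 8]. Elementwise product with the kernel and sum: 3·1 + 0·2 + 5·-1 + 1·2.
Output[0,1]: The receptive field on the input at this output position is [5 8 9 / -3 -1 -4 / 8 -5 8]. Elementwise product with the kernel and sum: 5·1 + 8·2 + 9·-1 + -5·2.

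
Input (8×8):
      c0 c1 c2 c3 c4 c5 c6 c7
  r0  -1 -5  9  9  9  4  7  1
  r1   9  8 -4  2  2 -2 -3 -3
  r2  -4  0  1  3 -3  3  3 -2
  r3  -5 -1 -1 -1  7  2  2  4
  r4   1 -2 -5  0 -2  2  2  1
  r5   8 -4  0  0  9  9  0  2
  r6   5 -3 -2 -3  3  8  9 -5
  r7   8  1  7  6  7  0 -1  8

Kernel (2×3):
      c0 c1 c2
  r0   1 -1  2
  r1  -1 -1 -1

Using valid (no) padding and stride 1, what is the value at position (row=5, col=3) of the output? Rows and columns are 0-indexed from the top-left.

The receptive field on the input at this output position is [0 9 9 / -3 3 8]. Elementwise product with the kernel and sum: 0·1 + 9·-1 + 9·2 + -3·-1 + 3·-1 + 8·-1.

1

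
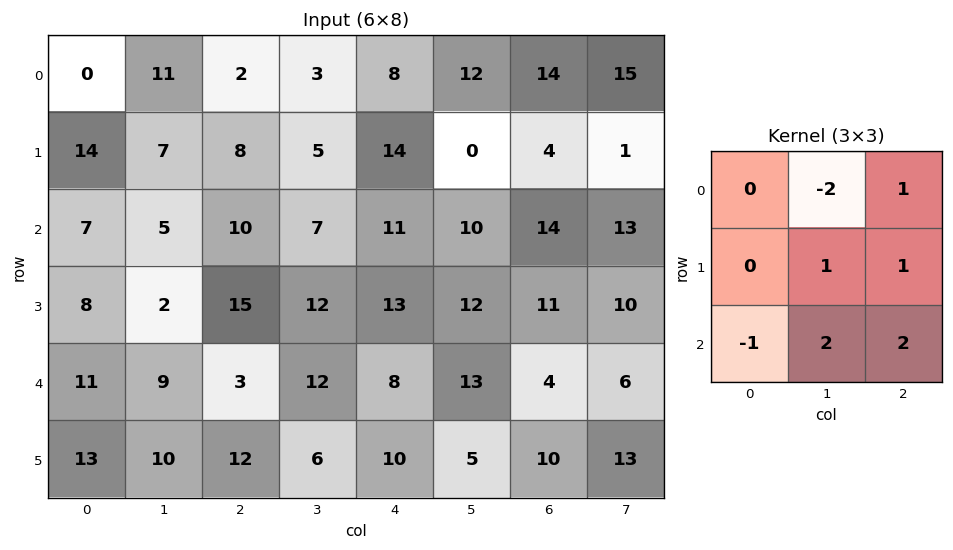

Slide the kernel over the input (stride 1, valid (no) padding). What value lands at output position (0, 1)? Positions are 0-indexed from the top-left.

The receptive field on the input at this output position is [11 2 3 / 7 8 5 / 5 10 7]. Elementwise product with the kernel and sum: 2·-2 + 3·1 + 8·1 + 5·1 + 5·-1 + 10·2 + 7·2.

41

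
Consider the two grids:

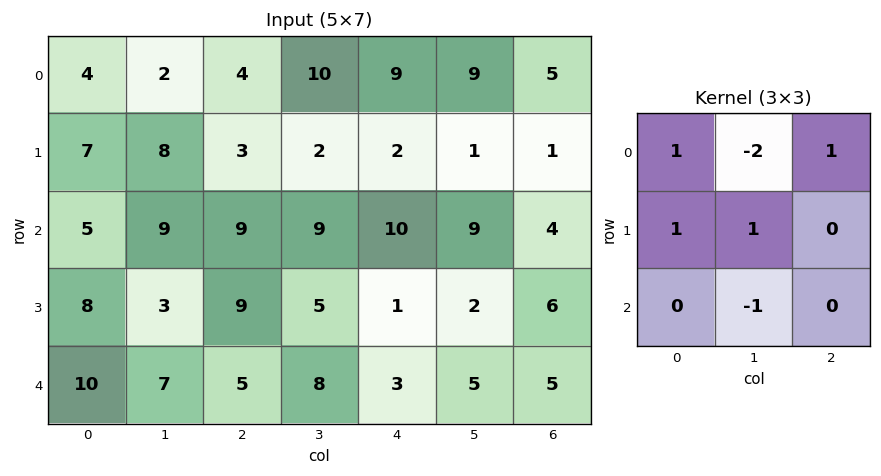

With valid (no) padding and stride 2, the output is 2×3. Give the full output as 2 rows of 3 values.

10 -11 -10
0 7 -6

Output[0,0]: The receptive field on the input at this output position is [4 2 4 / 7 8 3 / 5 9 9]. Elementwise product with the kernel and sum: 4·1 + 2·-2 + 4·1 + 7·1 + 8·1 + 9·-1.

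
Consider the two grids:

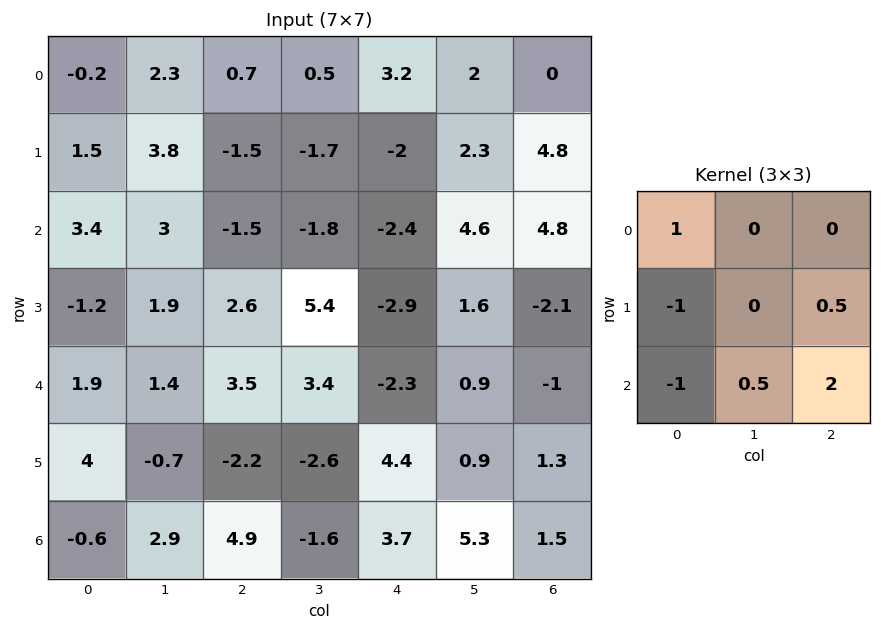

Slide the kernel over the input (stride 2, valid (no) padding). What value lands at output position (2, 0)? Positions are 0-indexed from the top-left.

The receptive field on the input at this output position is [1.9 1.4 3.5 / 4 -0.7 -2.2 / -0.6 2.9 4.9]. Elementwise product with the kernel and sum: 1.9·1 + 4·-1 + -2.2·0.5 + -0.6·-1 + 2.9·0.5 + 4.9·2.

8.65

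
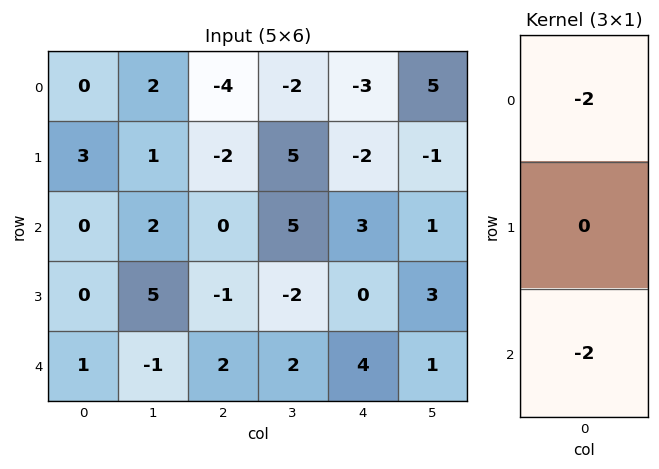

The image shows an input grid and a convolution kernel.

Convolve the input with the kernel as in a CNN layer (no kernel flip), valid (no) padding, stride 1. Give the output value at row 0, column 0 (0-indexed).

0

The receptive field on the input at this output position is [0 / 3 / 0]. Elementwise product with the kernel and sum: 0·-2 + 0·-2.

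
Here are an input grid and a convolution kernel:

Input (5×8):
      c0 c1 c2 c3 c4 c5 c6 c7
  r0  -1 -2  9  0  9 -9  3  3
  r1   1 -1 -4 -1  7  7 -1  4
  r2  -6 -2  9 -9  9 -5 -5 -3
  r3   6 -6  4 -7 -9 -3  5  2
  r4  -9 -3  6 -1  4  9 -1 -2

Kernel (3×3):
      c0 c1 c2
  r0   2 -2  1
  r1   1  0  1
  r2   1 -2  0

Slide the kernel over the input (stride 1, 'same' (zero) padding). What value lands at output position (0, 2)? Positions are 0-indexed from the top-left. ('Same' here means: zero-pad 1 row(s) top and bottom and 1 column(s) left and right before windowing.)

The receptive field on the zero-padded input at this output position is [0 0 0 / -2 9 0 / -1 -4 -1]. Elementwise product with the kernel and sum: 0·2 + 0·-2 + 0·1 + -2·1 + 0·1 + -1·1 + -4·-2.

5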